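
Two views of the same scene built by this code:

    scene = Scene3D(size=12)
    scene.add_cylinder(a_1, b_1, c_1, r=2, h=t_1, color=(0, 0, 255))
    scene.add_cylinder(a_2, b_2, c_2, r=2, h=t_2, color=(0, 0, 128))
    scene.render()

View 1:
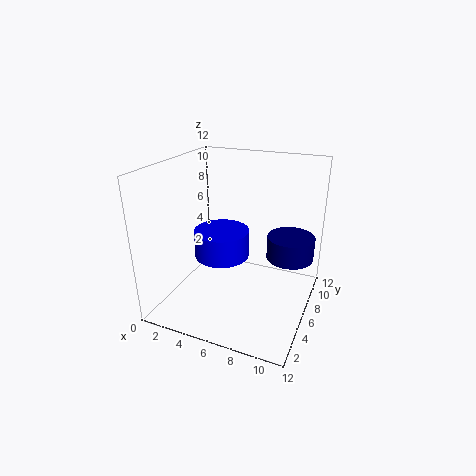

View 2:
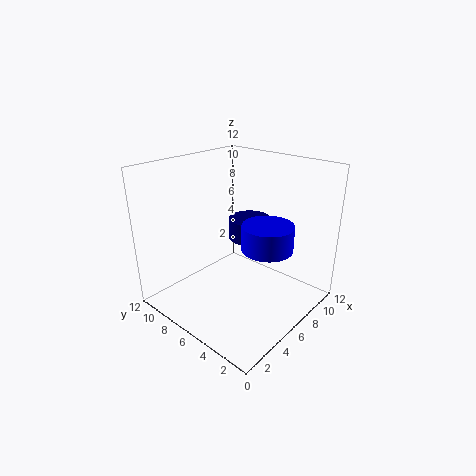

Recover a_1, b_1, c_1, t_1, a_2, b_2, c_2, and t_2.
a_1 = 6; b_1 = 3; c_1 = 6; t_1 = 2; a_2 = 10; b_2 = 8; c_2 = 4; t_2 = 2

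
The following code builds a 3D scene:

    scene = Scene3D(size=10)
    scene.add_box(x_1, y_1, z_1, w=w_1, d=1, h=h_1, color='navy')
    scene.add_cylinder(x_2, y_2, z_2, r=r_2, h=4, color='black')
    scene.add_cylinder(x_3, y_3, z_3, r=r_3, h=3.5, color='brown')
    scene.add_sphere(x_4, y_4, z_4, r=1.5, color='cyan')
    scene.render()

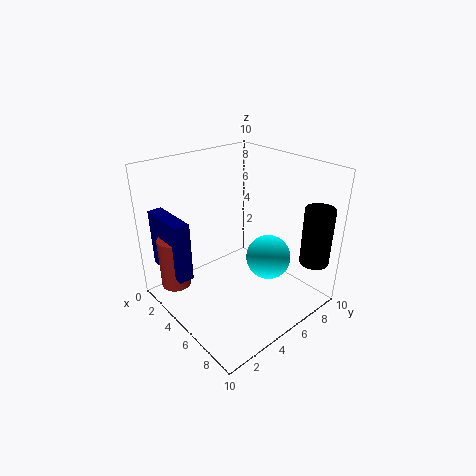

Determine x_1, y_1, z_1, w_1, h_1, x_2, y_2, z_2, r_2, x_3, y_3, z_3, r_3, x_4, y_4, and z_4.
x_1 = 1
y_1 = 0.5
z_1 = 3
w_1 = 3.5
h_1 = 4
x_2 = 9
y_2 = 8.5
z_2 = 3.5
r_2 = 1
x_3 = 3
y_3 = 1
z_3 = 2
r_3 = 1
x_4 = 7
y_4 = 6
z_4 = 4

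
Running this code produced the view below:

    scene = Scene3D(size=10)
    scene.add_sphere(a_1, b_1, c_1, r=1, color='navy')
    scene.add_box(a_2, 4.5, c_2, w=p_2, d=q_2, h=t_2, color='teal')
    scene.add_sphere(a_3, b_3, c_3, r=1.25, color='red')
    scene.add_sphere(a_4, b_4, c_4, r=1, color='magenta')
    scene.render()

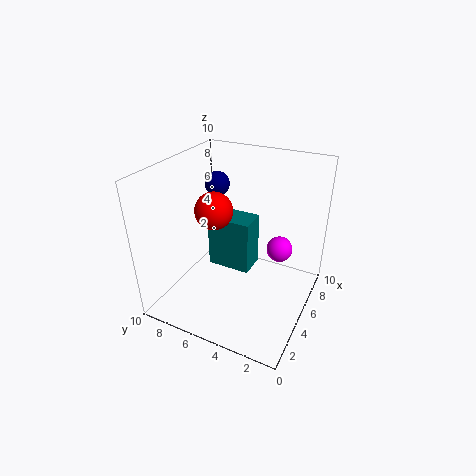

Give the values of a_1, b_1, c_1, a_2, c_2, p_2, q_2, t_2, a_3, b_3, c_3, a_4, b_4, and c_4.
a_1 = 8.75
b_1 = 8.75
c_1 = 7
a_2 = 5.5
c_2 = 1.75
p_2 = 2
q_2 = 3.25
t_2 = 4
a_3 = 4
b_3 = 6.25
c_3 = 7.25
a_4 = 8.25
b_4 = 3
c_4 = 2.75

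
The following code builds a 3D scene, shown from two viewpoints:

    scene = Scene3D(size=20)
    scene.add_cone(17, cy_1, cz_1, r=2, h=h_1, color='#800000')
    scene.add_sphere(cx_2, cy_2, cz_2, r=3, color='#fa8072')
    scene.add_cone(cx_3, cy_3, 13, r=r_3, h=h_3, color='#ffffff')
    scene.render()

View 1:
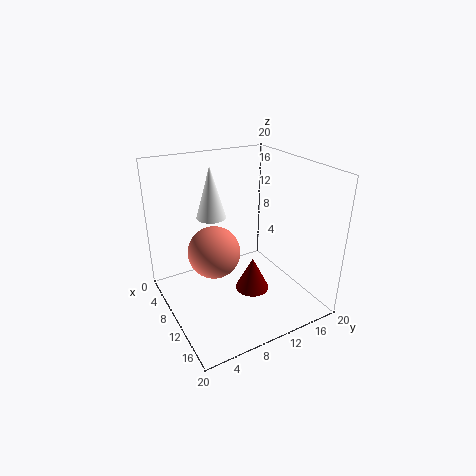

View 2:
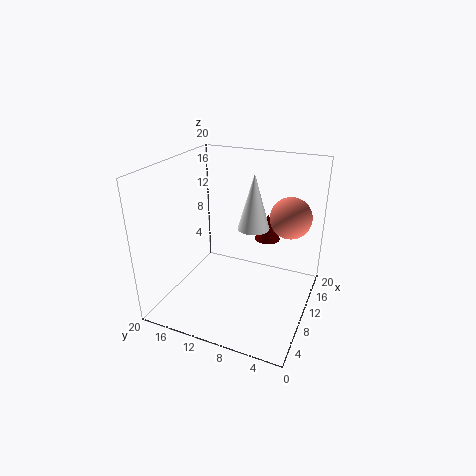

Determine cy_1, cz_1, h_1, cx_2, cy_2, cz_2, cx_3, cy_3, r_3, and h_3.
cy_1 = 8, cz_1 = 7, h_1 = 4, cx_2 = 15, cy_2 = 4, cz_2 = 12, cx_3 = 8, cy_3 = 7, r_3 = 2, h_3 = 7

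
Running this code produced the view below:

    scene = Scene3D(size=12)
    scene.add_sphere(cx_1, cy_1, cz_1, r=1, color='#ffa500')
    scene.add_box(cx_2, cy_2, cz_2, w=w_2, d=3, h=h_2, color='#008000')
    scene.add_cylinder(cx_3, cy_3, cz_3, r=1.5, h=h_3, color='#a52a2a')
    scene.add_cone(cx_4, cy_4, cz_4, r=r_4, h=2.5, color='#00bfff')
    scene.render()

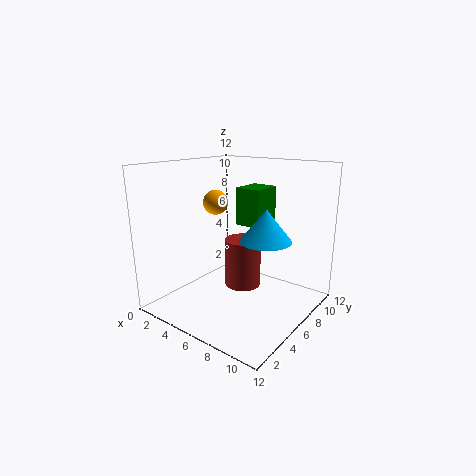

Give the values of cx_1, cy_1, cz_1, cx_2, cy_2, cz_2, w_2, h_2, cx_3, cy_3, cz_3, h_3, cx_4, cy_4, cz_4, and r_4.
cx_1 = 4.5, cy_1 = 5, cz_1 = 9, cx_2 = 3.5, cy_2 = 9, cz_2 = 6, w_2 = 2.5, h_2 = 3.5, cx_3 = 6.5, cy_3 = 6, cz_3 = 2, h_3 = 4, cx_4 = 9, cy_4 = 5.5, cz_4 = 6.5, r_4 = 2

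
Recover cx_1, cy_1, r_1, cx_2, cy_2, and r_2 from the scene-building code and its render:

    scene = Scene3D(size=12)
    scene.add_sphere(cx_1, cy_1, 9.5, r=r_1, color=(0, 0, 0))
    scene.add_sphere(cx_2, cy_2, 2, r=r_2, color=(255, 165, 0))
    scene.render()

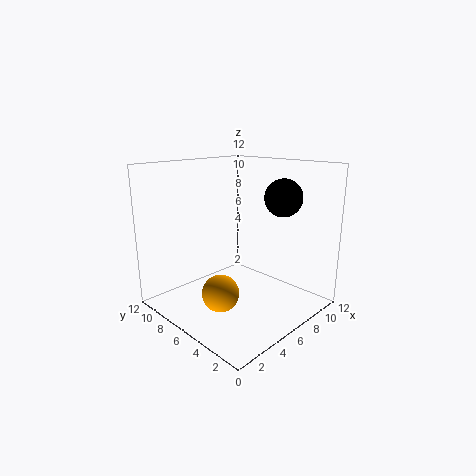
cx_1 = 8; cy_1 = 3; r_1 = 1.5; cx_2 = 3.5; cy_2 = 5.5; r_2 = 1.5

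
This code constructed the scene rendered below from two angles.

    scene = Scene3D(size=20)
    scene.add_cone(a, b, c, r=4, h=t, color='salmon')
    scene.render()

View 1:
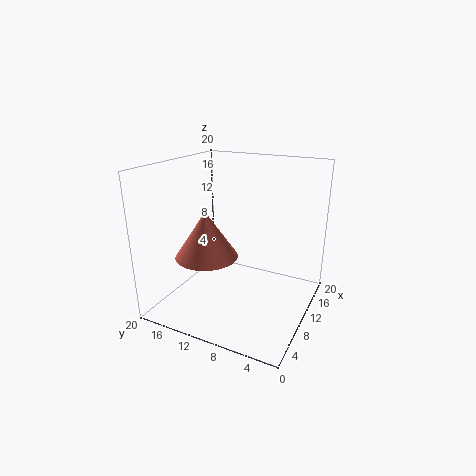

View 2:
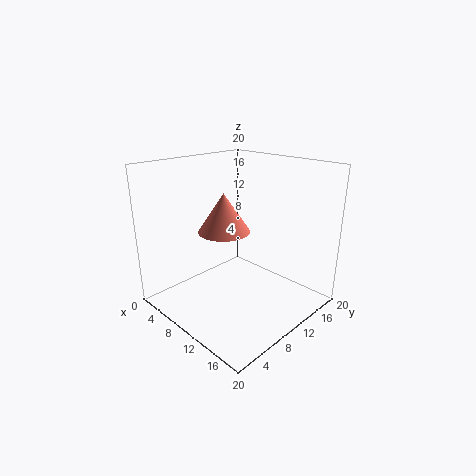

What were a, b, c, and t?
a = 5
b = 12
c = 9
t = 6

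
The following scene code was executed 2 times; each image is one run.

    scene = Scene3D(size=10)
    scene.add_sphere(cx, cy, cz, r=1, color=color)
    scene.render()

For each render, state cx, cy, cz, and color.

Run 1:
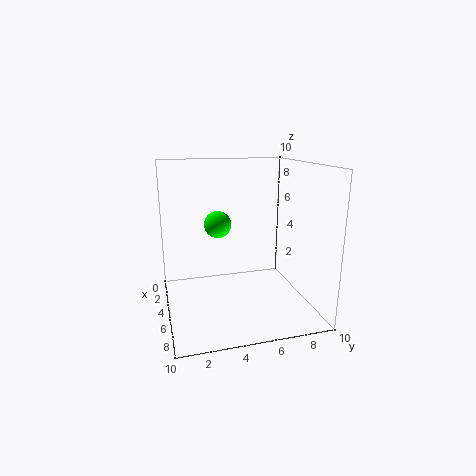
cx = 3
cy = 4
cz = 5.5
color = 'lime'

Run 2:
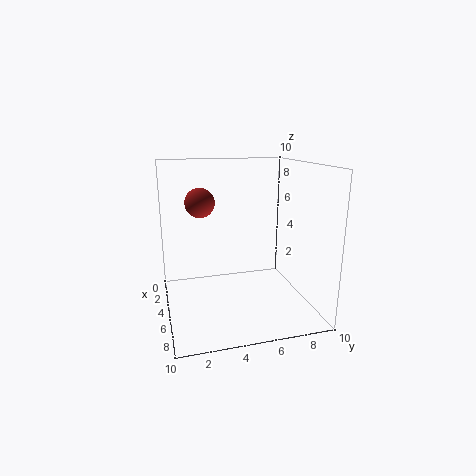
cx = 4.5
cy = 2.5
cz = 7.5
color = 'brown'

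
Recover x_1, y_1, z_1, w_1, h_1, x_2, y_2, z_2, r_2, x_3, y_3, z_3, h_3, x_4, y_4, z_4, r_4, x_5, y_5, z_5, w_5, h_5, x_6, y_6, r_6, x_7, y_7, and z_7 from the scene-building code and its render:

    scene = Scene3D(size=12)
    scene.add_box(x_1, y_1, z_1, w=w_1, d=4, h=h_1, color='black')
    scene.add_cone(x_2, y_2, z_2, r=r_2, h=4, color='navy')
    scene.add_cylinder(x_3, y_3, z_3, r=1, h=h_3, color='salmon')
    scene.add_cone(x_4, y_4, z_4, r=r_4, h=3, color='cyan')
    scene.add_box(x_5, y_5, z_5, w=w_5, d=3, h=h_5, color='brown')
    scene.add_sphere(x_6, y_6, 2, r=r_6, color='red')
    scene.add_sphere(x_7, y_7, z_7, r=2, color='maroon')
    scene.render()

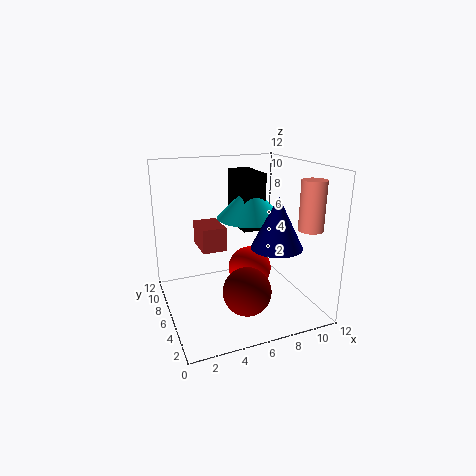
x_1 = 7, y_1 = 7, z_1 = 6, w_1 = 2, h_1 = 5, x_2 = 8, y_2 = 3, z_2 = 6, r_2 = 2, x_3 = 11, y_3 = 3, z_3 = 7, h_3 = 4, x_4 = 8, y_4 = 8, z_4 = 7, r_4 = 3, x_5 = 3, y_5 = 6, z_5 = 5, w_5 = 2, h_5 = 2, x_6 = 8, y_6 = 8, r_6 = 2, x_7 = 6, y_7 = 4, z_7 = 2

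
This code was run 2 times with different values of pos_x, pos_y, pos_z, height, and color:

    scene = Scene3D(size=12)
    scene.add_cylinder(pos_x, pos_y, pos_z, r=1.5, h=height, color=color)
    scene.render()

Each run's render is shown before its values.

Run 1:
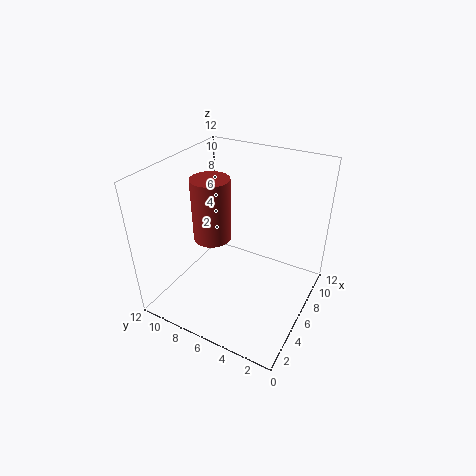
pos_x = 4.5; pos_y = 7.5; pos_z = 6.5; height = 5; color = 'brown'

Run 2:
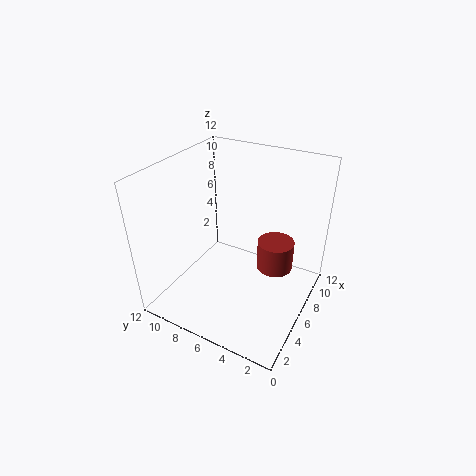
pos_x = 7; pos_y = 3; pos_z = 3.5; height = 2.5; color = 'brown'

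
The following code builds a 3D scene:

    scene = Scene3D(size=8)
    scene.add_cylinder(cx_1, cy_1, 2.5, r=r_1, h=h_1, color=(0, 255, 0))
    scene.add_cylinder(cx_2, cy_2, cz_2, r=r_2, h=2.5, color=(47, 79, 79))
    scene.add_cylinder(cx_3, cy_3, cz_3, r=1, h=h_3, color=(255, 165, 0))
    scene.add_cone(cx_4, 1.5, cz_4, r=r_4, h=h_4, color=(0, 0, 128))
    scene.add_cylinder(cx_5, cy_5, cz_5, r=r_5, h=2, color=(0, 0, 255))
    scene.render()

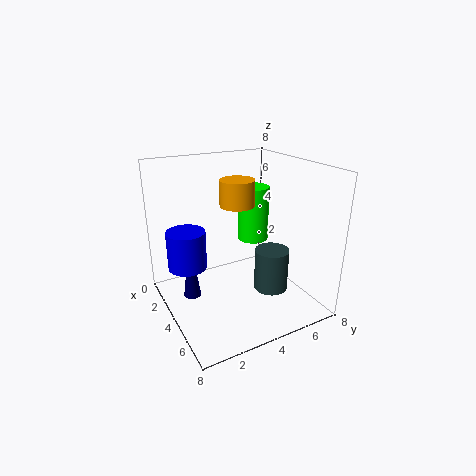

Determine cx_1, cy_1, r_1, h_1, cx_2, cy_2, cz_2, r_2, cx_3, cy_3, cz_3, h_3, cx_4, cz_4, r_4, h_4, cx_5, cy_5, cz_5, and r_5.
cx_1 = 1.5; cy_1 = 6.5; r_1 = 1; h_1 = 3.5; cx_2 = 4.5; cy_2 = 6; cz_2 = 0.5; r_2 = 1; cx_3 = 3; cy_3 = 4.5; cz_3 = 5.5; h_3 = 1.5; cx_4 = 3; cz_4 = 0.5; r_4 = 0.5; h_4 = 3.5; cx_5 = 4; cy_5 = 1; cz_5 = 3; r_5 = 1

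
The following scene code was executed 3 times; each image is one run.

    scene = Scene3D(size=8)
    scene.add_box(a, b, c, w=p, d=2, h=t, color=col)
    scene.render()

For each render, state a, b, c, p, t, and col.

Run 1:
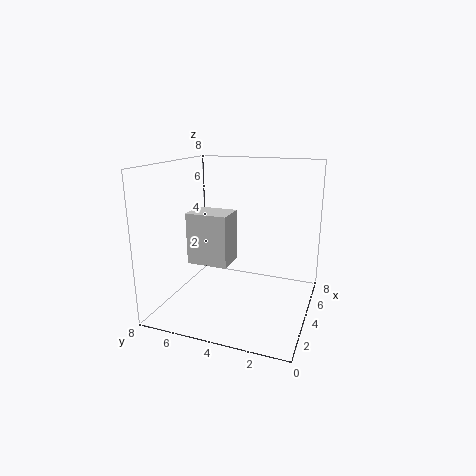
a = 1; b = 3.5; c = 3.5; p = 1.5; t = 2.5; col = 'lightgray'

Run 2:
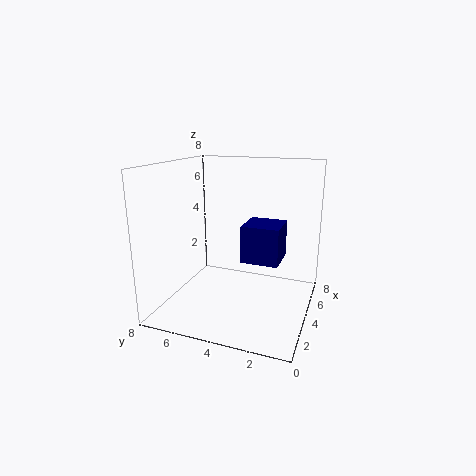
a = 3; b = 1.5; c = 3; p = 2; t = 2; col = 'navy'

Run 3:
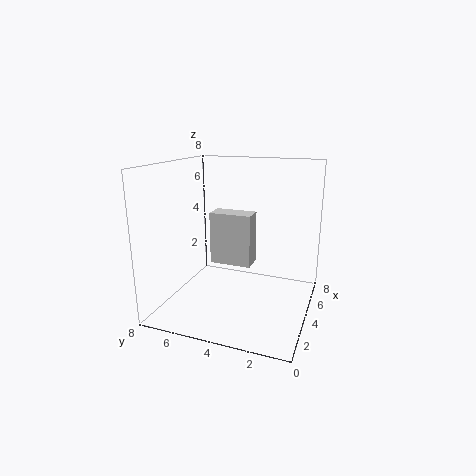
a = 1.5; b = 2.5; c = 3.5; p = 1; t = 2.5; col = 'lightgray'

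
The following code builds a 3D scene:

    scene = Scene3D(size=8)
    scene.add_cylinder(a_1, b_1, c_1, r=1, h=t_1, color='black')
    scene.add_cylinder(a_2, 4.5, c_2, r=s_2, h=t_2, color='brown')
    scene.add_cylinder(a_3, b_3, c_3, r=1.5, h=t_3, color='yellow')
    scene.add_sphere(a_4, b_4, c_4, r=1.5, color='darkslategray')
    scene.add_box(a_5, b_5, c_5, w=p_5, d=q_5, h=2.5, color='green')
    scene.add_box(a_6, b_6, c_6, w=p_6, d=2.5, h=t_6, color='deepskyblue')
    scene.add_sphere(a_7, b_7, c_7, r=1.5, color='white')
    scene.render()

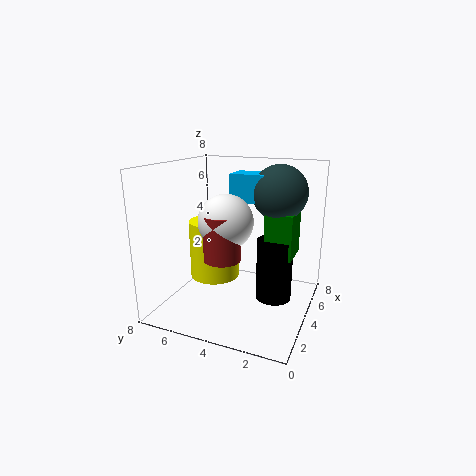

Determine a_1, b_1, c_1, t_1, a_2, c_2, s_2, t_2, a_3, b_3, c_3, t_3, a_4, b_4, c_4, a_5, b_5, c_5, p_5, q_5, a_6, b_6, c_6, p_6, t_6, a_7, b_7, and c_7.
a_1 = 4.5, b_1 = 2, c_1 = 0.5, t_1 = 3.5, a_2 = 3, c_2 = 3, s_2 = 1, t_2 = 2.5, a_3 = 5, b_3 = 6, c_3 = 1, t_3 = 3.5, a_4 = 5, b_4 = 2, c_4 = 6.5, a_5 = 4, b_5 = 1, c_5 = 3, p_5 = 2, q_5 = 1.5, a_6 = 4, b_6 = 2, c_6 = 6, p_6 = 1.5, t_6 = 1.5, a_7 = 3.5, b_7 = 4.5, c_7 = 5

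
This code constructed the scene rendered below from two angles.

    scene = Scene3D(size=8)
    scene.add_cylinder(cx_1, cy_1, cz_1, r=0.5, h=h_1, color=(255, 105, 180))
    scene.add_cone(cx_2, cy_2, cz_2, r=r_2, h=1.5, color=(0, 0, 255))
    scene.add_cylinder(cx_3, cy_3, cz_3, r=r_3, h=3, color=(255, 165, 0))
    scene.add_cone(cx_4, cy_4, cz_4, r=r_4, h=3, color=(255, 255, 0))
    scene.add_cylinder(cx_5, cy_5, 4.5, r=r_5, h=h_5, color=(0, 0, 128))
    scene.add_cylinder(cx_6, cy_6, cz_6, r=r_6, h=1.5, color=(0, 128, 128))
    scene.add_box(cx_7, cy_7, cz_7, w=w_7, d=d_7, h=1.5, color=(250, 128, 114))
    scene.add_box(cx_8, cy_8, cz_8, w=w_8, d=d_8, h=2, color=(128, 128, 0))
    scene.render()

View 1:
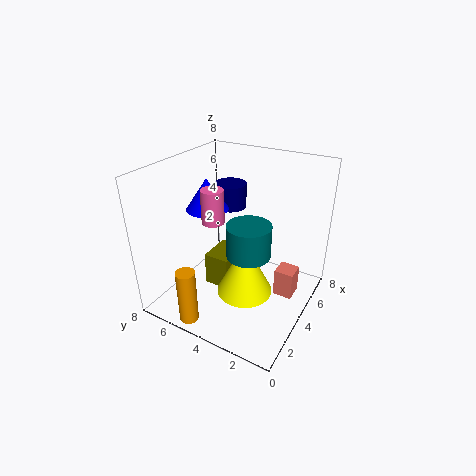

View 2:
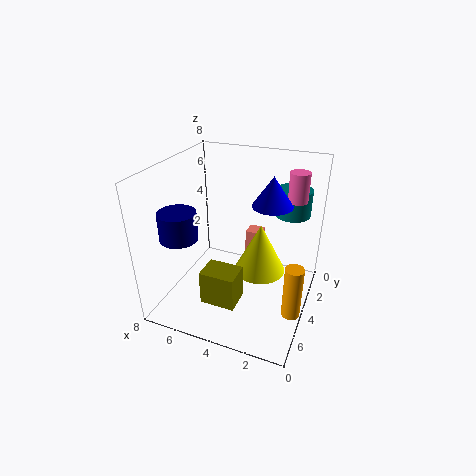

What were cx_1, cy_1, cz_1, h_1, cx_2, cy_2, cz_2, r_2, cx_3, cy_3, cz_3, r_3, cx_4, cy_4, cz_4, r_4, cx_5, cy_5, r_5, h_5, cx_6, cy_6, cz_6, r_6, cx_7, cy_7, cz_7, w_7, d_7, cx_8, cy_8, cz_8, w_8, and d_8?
cx_1 = 1; cy_1 = 3.5; cz_1 = 6.5; h_1 = 1.5; cx_2 = 2; cy_2 = 4.5; cz_2 = 6.5; r_2 = 1; cx_3 = 0.5; cy_3 = 5; cz_3 = 0.5; r_3 = 0.5; cx_4 = 3; cy_4 = 3; cz_4 = 1.5; r_4 = 1.5; cx_5 = 6.5; cy_5 = 6; r_5 = 1; h_5 = 1.5; cx_6 = 1.5; cy_6 = 2; cz_6 = 5; r_6 = 1; cx_7 = 3.5; cy_7 = 0.5; cz_7 = 1.5; w_7 = 1; d_7 = 1; cx_8 = 3.5; cy_8 = 4.5; cz_8 = 0.5; w_8 = 2; d_8 = 1.5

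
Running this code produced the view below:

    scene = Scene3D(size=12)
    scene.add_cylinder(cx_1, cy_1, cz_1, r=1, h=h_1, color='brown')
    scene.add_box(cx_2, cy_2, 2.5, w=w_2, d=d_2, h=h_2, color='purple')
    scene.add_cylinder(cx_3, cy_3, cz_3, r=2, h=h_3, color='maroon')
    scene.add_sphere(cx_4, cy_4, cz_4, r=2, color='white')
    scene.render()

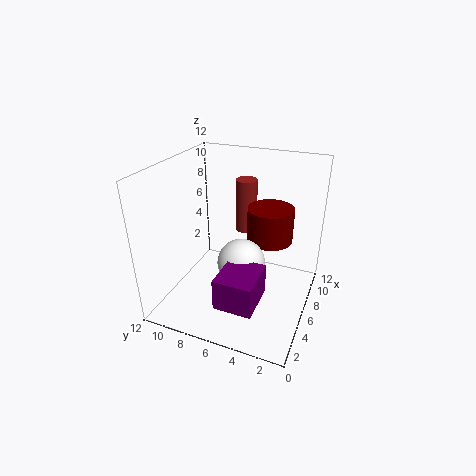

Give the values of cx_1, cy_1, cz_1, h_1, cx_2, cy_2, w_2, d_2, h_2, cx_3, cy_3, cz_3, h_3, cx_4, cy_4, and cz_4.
cx_1 = 10.5; cy_1 = 7; cz_1 = 4.5; h_1 = 5; cx_2 = 1; cy_2 = 3; w_2 = 3.5; d_2 = 3; h_2 = 2.5; cx_3 = 8.5; cy_3 = 4; cz_3 = 5; h_3 = 3; cx_4 = 5.5; cy_4 = 5.5; cz_4 = 4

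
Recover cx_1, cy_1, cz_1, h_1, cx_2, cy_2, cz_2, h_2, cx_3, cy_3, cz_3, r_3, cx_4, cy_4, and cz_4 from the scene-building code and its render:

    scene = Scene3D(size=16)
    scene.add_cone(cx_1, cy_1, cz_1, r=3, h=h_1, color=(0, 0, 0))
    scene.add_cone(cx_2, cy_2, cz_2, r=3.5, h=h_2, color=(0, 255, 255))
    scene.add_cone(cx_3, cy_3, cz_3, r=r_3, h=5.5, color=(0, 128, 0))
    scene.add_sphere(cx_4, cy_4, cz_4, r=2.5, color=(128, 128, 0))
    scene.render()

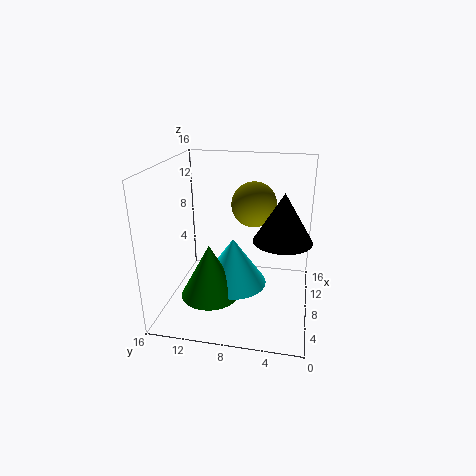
cx_1 = 6, cy_1 = 3, cz_1 = 9, h_1 = 5, cx_2 = 5.5, cy_2 = 8, cz_2 = 4, h_2 = 5, cx_3 = 3.5, cy_3 = 10, cz_3 = 3.5, r_3 = 3, cx_4 = 9.5, cy_4 = 6.5, cz_4 = 11.5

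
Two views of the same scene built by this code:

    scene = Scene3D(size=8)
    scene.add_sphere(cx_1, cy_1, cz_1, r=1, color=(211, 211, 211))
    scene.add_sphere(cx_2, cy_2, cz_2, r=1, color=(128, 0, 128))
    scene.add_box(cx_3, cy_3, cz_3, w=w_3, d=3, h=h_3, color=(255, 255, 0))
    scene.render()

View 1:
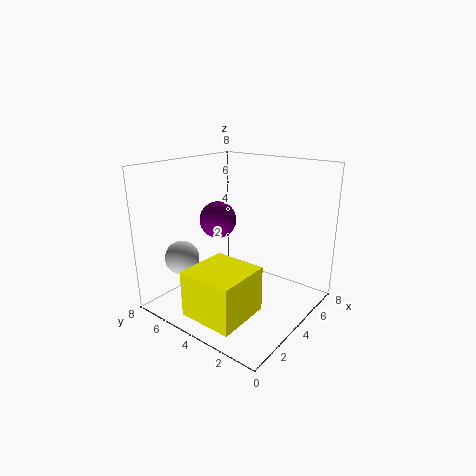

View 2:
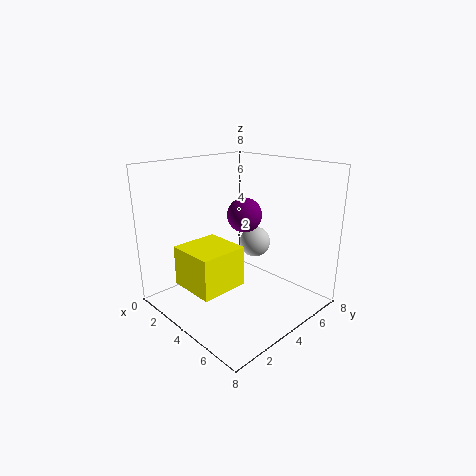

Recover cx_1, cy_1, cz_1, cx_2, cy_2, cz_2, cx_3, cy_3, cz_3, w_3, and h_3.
cx_1 = 2.5, cy_1 = 7, cz_1 = 2.5, cx_2 = 3.5, cy_2 = 5, cz_2 = 5, cx_3 = 0.5, cy_3 = 2, cz_3 = 0.5, w_3 = 3, h_3 = 2.5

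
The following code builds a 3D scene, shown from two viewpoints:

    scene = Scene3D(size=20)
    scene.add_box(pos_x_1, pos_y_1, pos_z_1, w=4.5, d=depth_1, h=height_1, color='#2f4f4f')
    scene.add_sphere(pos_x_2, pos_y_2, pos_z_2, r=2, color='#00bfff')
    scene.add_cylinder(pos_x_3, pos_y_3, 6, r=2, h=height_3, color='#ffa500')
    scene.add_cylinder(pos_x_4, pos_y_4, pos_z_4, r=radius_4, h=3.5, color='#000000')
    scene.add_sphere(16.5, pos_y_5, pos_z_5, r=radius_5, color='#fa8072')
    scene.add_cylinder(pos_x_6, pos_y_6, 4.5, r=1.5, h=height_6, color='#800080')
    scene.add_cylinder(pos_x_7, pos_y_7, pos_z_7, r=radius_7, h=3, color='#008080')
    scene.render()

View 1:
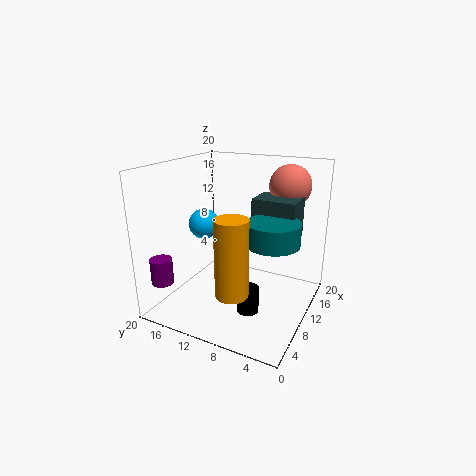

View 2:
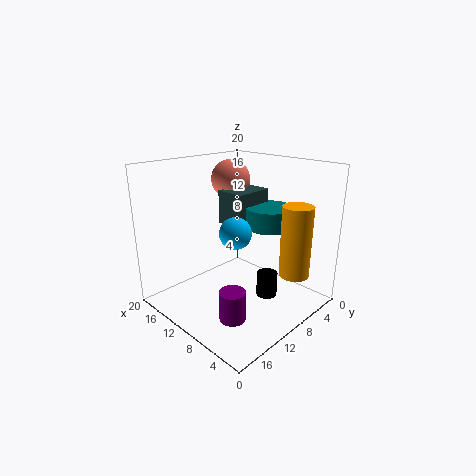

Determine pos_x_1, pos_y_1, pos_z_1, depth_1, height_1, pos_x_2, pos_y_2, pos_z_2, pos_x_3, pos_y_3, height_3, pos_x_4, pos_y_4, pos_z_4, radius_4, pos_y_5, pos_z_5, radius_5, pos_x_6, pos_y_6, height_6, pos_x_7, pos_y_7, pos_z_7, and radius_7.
pos_x_1 = 11
pos_y_1 = 2.5
pos_z_1 = 10.5
depth_1 = 6
height_1 = 5
pos_x_2 = 7
pos_y_2 = 13.5
pos_z_2 = 12.5
pos_x_3 = 2.5
pos_y_3 = 7
height_3 = 9.5
pos_x_4 = 7
pos_y_4 = 7
pos_z_4 = 1
radius_4 = 1.5
pos_y_5 = 5
pos_z_5 = 16.5
radius_5 = 3
pos_x_6 = 3
pos_y_6 = 18
height_6 = 3.5
pos_x_7 = 9
pos_y_7 = 4.5
pos_z_7 = 10.5
radius_7 = 3.5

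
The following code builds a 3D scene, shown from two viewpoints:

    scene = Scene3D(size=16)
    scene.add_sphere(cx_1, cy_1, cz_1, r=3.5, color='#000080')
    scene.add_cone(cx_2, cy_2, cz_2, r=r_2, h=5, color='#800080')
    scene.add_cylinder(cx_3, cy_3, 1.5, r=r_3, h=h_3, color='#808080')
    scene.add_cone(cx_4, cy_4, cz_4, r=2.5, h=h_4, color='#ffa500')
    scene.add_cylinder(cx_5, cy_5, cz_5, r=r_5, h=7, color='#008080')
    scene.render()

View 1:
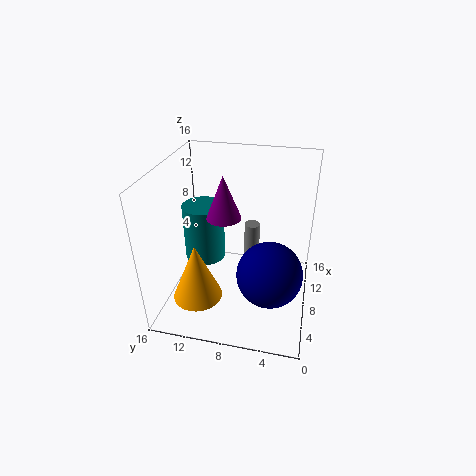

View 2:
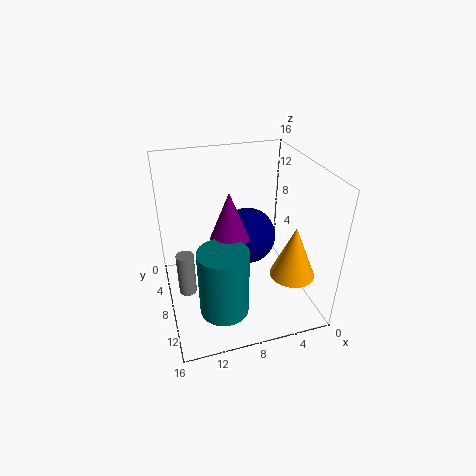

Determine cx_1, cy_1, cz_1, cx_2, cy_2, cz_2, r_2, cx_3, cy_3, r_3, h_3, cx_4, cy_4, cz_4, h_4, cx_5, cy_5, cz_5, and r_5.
cx_1 = 5.5
cy_1 = 4
cz_1 = 5.5
cx_2 = 9.5
cy_2 = 10
cz_2 = 9.5
r_2 = 2
cx_3 = 14
cy_3 = 7.5
r_3 = 1
h_3 = 5
cx_4 = 2.5
cy_4 = 11
cz_4 = 4
h_4 = 6
cx_5 = 11
cy_5 = 13
cz_5 = 3
r_5 = 2.5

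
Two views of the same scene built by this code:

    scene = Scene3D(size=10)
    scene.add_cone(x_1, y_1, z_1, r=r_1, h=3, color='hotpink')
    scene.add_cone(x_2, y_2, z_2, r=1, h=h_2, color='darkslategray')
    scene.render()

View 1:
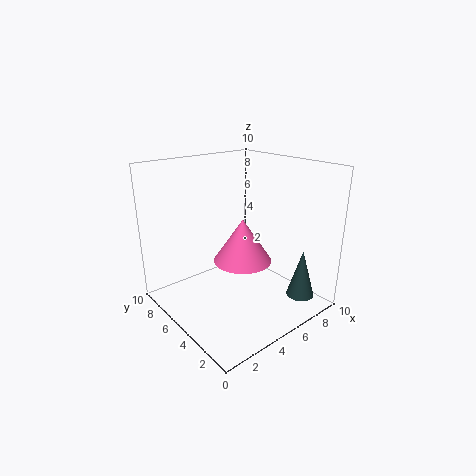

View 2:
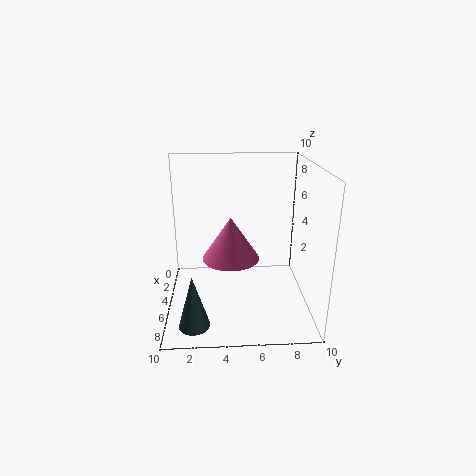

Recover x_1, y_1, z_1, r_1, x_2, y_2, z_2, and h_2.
x_1 = 5, y_1 = 4.5, z_1 = 3.5, r_1 = 2, x_2 = 8.5, y_2 = 2, z_2 = 0.5, h_2 = 3.5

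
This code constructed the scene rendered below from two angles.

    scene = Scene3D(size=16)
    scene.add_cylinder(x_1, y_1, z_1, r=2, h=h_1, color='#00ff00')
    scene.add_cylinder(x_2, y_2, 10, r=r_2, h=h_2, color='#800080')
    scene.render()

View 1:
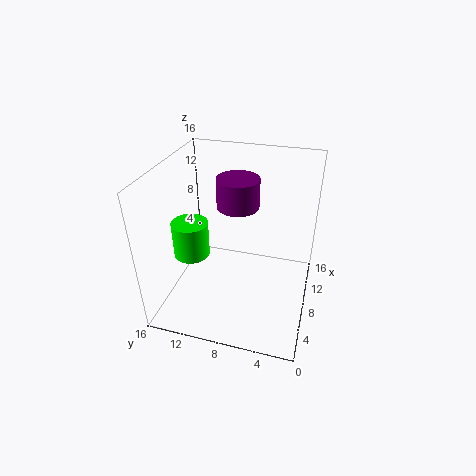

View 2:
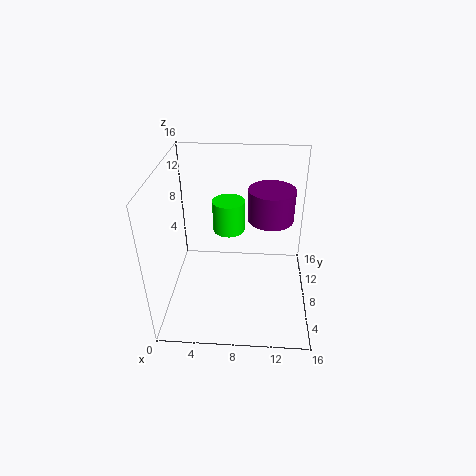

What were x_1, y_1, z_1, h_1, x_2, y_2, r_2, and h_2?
x_1 = 6.5; y_1 = 13; z_1 = 6; h_1 = 4; x_2 = 11.5; y_2 = 9; r_2 = 2.5; h_2 = 3.5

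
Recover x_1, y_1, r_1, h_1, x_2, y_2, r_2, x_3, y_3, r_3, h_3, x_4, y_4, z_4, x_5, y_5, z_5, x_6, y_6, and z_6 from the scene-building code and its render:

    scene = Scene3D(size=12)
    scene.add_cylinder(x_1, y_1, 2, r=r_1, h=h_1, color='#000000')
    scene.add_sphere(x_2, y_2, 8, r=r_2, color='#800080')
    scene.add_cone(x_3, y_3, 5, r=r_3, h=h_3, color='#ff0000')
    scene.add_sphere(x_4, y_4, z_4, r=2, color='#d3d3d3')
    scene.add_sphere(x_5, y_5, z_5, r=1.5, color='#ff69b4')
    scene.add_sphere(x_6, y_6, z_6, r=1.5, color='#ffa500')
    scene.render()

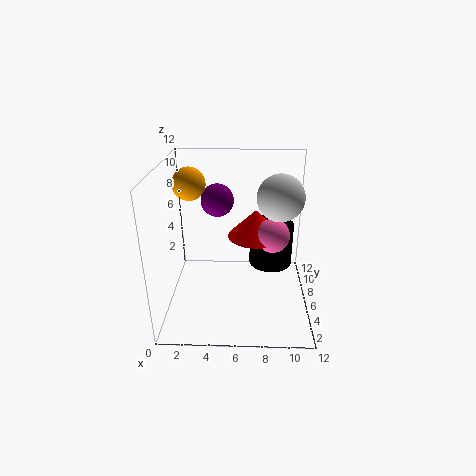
x_1 = 9, y_1 = 9, r_1 = 2, h_1 = 4, x_2 = 4, y_2 = 9.5, r_2 = 1.5, x_3 = 7.5, y_3 = 8.5, r_3 = 2.5, h_3 = 2.5, x_4 = 9.5, y_4 = 7.5, z_4 = 9, x_5 = 9, y_5 = 7.5, z_5 = 5.5, x_6 = 1.5, y_6 = 9.5, z_6 = 9.5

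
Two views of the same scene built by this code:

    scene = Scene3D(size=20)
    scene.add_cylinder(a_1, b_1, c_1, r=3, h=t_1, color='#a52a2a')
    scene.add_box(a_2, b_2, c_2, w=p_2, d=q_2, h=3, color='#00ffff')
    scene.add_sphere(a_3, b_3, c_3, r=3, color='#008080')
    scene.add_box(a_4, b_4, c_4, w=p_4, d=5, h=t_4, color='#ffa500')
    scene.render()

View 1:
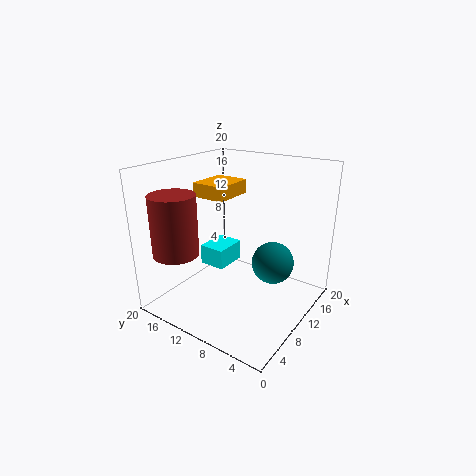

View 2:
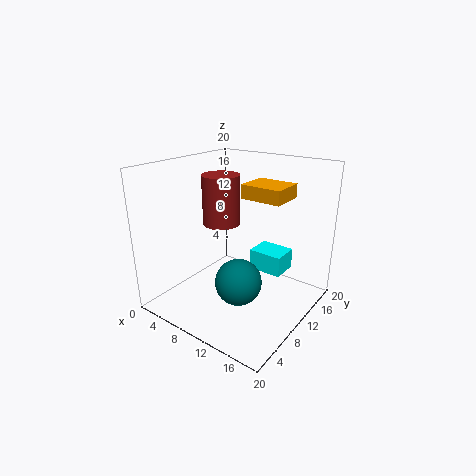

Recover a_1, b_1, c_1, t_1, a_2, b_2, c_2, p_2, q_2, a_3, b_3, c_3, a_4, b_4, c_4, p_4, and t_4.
a_1 = 3; b_1 = 15; c_1 = 9; t_1 = 8; a_2 = 10; b_2 = 13; c_2 = 4; p_2 = 5; q_2 = 4; a_3 = 13; b_3 = 6; c_3 = 6; a_4 = 9; b_4 = 12; c_4 = 15; p_4 = 6; t_4 = 2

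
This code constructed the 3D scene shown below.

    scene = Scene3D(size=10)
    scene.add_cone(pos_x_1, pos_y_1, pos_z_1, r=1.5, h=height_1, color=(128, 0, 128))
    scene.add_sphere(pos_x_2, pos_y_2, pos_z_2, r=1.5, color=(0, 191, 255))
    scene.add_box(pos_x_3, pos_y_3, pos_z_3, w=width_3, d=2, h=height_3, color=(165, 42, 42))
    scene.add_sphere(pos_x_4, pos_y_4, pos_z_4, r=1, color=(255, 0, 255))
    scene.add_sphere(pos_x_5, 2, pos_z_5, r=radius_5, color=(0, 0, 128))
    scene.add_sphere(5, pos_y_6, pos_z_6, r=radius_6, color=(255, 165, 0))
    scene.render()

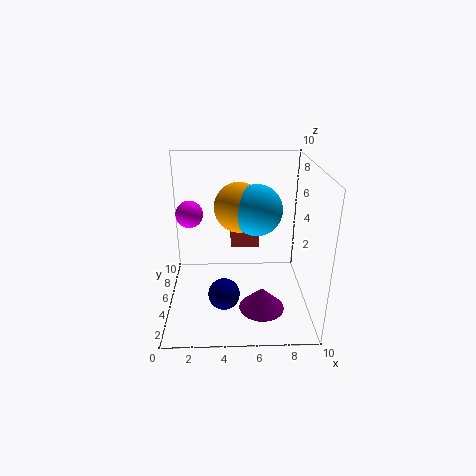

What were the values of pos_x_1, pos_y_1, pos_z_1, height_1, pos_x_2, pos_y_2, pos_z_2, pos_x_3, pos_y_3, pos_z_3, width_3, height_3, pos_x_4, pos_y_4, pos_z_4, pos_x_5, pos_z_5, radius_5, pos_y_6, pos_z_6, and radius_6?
pos_x_1 = 6.5, pos_y_1 = 2.5, pos_z_1 = 1, height_1 = 1.5, pos_x_2 = 6, pos_y_2 = 2.5, pos_z_2 = 8, pos_x_3 = 4.5, pos_y_3 = 5.5, pos_z_3 = 4, width_3 = 2, height_3 = 1.5, pos_x_4 = 1.5, pos_y_4 = 7, pos_z_4 = 6, pos_x_5 = 4, pos_z_5 = 2.5, radius_5 = 1, pos_y_6 = 3, pos_z_6 = 8, radius_6 = 1.5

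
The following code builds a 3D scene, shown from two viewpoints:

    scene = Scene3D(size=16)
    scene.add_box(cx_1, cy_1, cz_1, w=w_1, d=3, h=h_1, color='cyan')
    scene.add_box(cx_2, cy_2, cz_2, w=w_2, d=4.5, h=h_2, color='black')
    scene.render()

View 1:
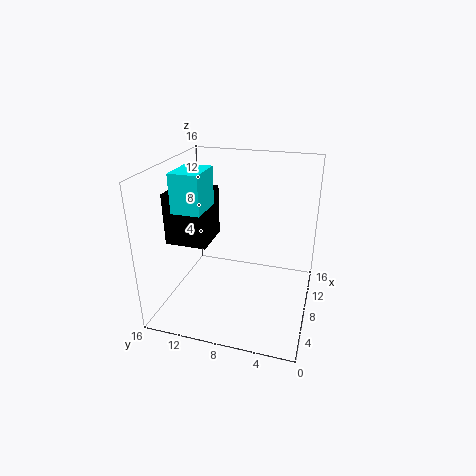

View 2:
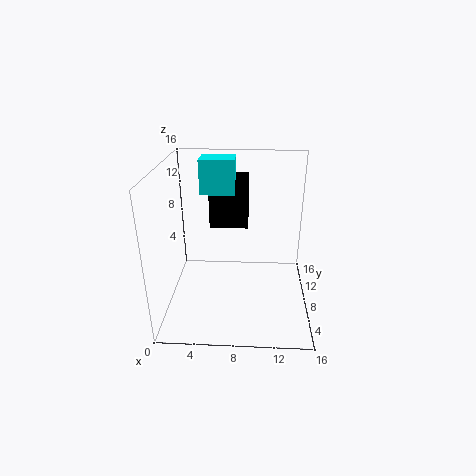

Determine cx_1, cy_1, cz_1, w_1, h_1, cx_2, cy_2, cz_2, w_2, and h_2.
cx_1 = 3.5; cy_1 = 10.5; cz_1 = 12; w_1 = 4; h_1 = 4; cx_2 = 4.5; cy_2 = 10.5; cz_2 = 8; w_2 = 4.5; h_2 = 5.5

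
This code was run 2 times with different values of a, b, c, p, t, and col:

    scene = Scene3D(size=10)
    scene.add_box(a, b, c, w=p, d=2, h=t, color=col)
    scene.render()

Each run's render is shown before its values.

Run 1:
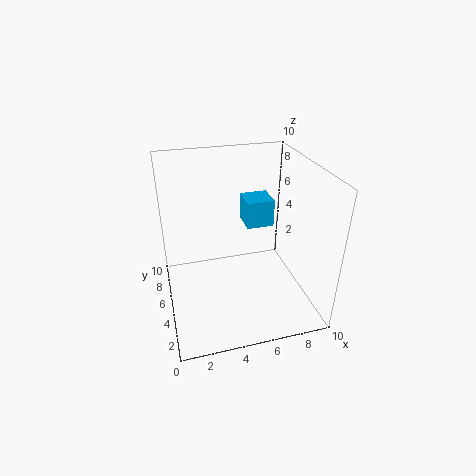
a = 6, b = 6, c = 5, p = 2, t = 2, col = 'deepskyblue'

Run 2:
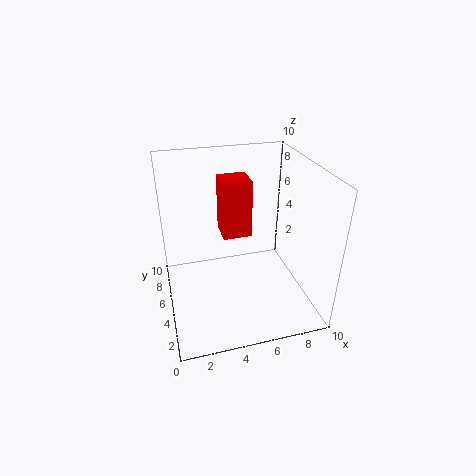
a = 4, b = 5, c = 5, p = 2, t = 4, col = 'red'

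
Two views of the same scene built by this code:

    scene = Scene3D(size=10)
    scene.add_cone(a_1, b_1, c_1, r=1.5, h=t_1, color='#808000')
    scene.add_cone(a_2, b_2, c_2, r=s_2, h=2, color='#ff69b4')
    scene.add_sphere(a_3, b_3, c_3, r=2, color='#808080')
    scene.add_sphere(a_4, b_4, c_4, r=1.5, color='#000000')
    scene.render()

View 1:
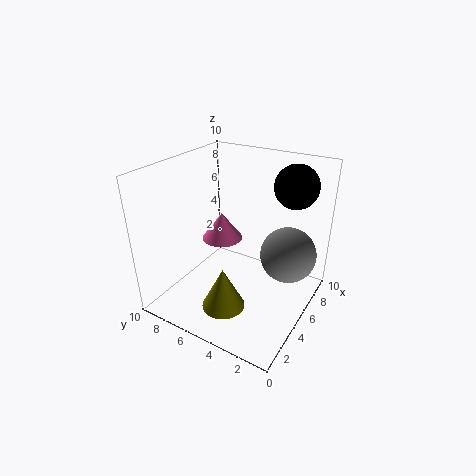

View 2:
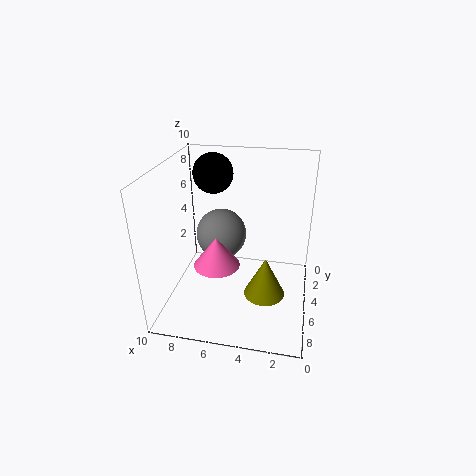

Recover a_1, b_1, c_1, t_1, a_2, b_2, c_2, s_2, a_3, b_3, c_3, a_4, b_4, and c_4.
a_1 = 3; b_1 = 5; c_1 = 0.5; t_1 = 3; a_2 = 6; b_2 = 7; c_2 = 4; s_2 = 1.5; a_3 = 7; b_3 = 2; c_3 = 3.5; a_4 = 7.5; b_4 = 2; c_4 = 8.5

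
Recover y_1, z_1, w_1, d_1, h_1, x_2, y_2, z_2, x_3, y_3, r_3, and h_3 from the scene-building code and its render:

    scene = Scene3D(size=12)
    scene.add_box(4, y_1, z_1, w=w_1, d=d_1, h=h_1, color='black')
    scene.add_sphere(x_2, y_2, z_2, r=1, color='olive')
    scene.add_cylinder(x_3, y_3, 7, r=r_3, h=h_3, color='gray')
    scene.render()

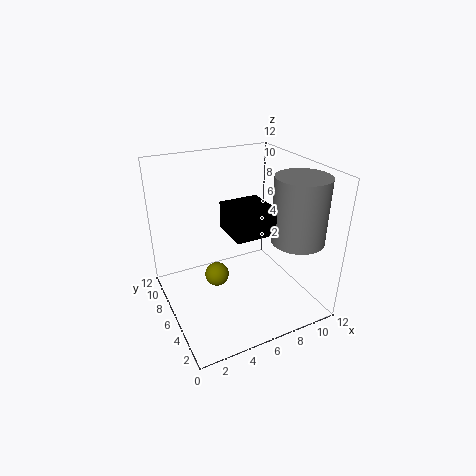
y_1 = 2; z_1 = 8; w_1 = 3; d_1 = 3; h_1 = 2; x_2 = 4; y_2 = 6; z_2 = 3; x_3 = 9; y_3 = 2; r_3 = 2; h_3 = 5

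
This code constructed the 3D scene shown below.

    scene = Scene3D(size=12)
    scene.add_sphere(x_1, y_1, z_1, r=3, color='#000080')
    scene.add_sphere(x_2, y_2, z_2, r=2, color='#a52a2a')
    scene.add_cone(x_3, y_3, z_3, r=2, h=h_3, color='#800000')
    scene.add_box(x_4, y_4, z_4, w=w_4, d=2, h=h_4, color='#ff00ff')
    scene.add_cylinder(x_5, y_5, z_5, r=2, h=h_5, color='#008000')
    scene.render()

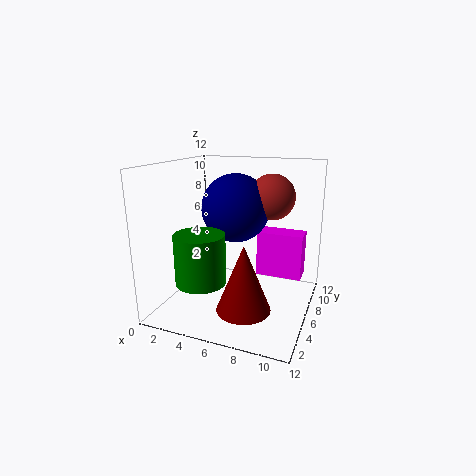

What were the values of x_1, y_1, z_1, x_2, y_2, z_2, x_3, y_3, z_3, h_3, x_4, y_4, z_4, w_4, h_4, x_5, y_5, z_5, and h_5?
x_1 = 5
y_1 = 8
z_1 = 8
x_2 = 8
y_2 = 9
z_2 = 9
x_3 = 8
y_3 = 2
z_3 = 2
h_3 = 5
x_4 = 7
y_4 = 8
z_4 = 2
w_4 = 4
h_4 = 4
x_5 = 4
y_5 = 3
z_5 = 3
h_5 = 4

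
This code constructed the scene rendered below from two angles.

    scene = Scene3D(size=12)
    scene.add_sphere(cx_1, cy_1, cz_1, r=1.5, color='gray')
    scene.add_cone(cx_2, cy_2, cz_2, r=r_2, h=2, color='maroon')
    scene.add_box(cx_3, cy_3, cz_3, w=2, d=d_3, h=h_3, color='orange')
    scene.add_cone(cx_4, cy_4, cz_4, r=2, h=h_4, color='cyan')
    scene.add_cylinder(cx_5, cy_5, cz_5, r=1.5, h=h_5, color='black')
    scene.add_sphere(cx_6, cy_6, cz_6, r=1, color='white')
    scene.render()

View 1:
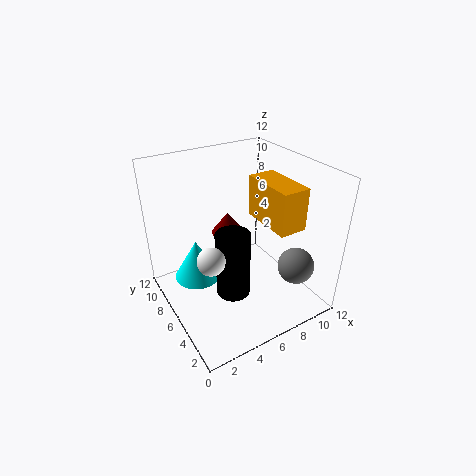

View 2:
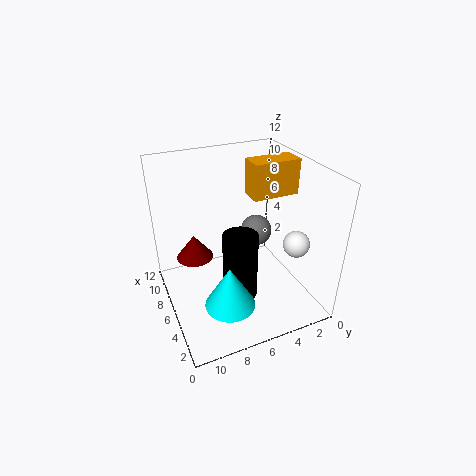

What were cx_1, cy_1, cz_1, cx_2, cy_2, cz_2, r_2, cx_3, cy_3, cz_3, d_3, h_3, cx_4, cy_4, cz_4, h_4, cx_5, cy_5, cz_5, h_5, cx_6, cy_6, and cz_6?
cx_1 = 9.5; cy_1 = 2.5; cz_1 = 4; cx_2 = 7; cy_2 = 9.5; cz_2 = 4.5; r_2 = 1.5; cx_3 = 6; cy_3 = 0.5; cz_3 = 9; d_3 = 4; h_3 = 3; cx_4 = 3; cy_4 = 8; cz_4 = 2; h_4 = 3.5; cx_5 = 5.5; cy_5 = 6; cz_5 = 0.5; h_5 = 6; cx_6 = 2; cy_6 = 3; cz_6 = 7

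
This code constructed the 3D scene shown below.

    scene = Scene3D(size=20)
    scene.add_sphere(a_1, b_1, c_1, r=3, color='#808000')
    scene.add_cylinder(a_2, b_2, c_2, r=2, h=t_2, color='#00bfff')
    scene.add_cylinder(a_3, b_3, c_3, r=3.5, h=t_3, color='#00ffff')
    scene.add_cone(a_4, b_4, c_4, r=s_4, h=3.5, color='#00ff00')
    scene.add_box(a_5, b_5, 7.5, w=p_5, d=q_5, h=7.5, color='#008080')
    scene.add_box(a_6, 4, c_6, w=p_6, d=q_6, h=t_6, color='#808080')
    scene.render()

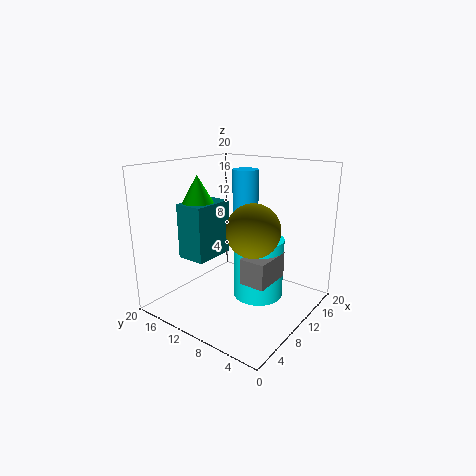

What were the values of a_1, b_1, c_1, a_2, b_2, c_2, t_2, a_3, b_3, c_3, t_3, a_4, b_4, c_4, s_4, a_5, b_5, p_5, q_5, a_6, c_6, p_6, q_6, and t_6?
a_1 = 4; b_1 = 3.5; c_1 = 14; a_2 = 16; b_2 = 13; c_2 = 11; t_2 = 7.5; a_3 = 11.5; b_3 = 7.5; c_3 = 1.5; t_3 = 8.5; a_4 = 5.5; b_4 = 13; c_4 = 15.5; s_4 = 2; a_5 = 4.5; b_5 = 12; p_5 = 6; q_5 = 4; a_6 = 7; c_6 = 5; p_6 = 5.5; q_6 = 3.5; t_6 = 3.5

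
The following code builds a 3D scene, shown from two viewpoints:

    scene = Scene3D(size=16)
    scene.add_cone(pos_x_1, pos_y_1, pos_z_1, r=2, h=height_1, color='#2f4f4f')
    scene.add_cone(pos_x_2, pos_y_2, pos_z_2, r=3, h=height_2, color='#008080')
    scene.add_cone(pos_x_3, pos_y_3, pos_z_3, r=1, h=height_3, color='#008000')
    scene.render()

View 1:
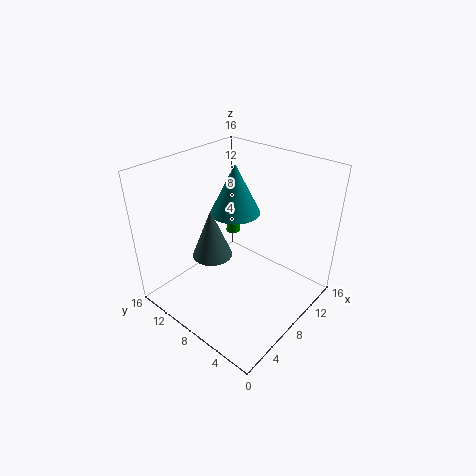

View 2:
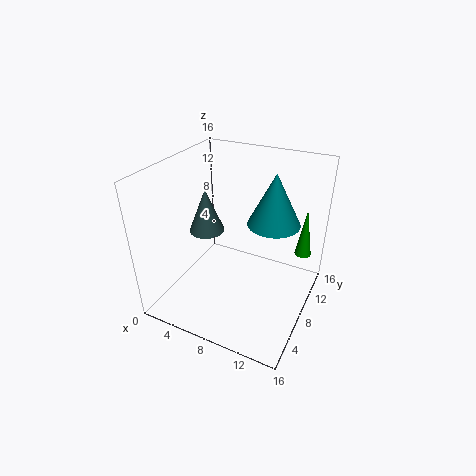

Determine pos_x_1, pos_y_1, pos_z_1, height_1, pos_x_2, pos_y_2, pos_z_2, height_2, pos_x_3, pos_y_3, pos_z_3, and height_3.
pos_x_1 = 4, pos_y_1 = 8, pos_z_1 = 8, height_1 = 5, pos_x_2 = 11, pos_y_2 = 11, pos_z_2 = 9, height_2 = 6, pos_x_3 = 14, pos_y_3 = 14, pos_z_3 = 4, height_3 = 6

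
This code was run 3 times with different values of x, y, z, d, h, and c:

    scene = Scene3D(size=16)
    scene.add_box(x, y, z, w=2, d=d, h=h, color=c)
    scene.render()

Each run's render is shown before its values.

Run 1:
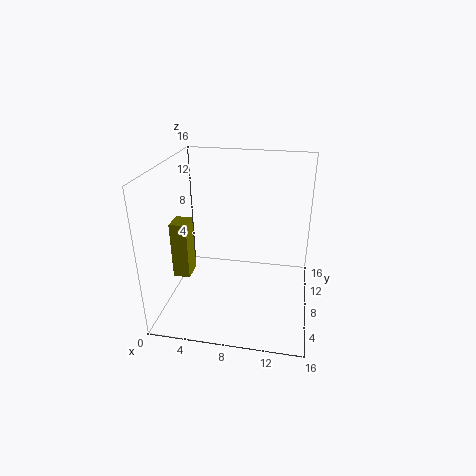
x = 0.25
y = 7.25
z = 2.5
d = 2.5
h = 6.75
c = 'olive'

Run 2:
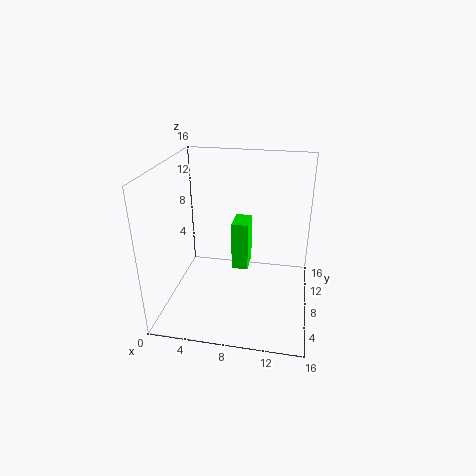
x = 6.75
y = 10.25
z = 2.5
d = 3.25
h = 6
c = 'lime'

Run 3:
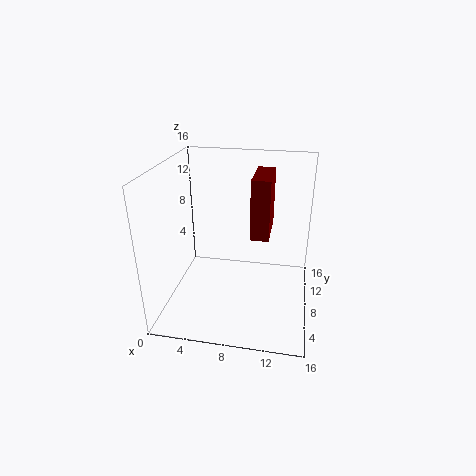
x = 9.5
y = 6.75
z = 8.5
d = 5.5
h = 6.5
c = 'maroon'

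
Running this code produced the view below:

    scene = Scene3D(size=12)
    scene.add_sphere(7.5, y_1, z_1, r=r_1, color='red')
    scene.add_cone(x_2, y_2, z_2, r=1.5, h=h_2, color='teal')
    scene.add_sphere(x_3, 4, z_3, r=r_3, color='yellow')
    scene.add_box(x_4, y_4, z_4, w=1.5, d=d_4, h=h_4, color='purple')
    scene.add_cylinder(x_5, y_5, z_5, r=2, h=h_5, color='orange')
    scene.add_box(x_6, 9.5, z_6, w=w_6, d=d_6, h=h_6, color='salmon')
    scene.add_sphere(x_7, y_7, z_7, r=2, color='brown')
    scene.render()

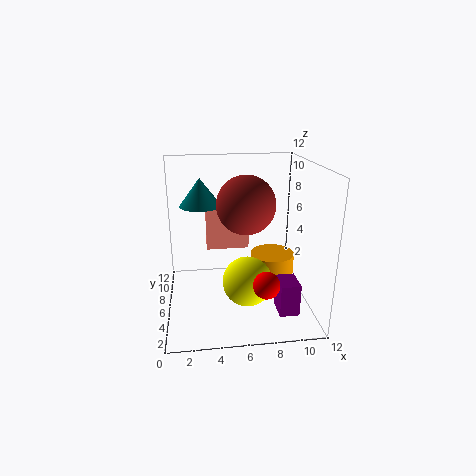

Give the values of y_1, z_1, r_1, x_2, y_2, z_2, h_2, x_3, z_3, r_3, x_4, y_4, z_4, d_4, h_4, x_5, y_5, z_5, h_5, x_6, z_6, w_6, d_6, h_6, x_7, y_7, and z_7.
y_1 = 1.5, z_1 = 4, r_1 = 1, x_2 = 3, y_2 = 4, z_2 = 9.5, h_2 = 2, x_3 = 6.5, z_3 = 3, r_3 = 2, x_4 = 8.5, y_4 = 1, z_4 = 1.5, d_4 = 2, h_4 = 2.5, x_5 = 9.5, y_5 = 8, z_5 = 1, h_5 = 2.5, x_6 = 3.5, z_6 = 3.5, w_6 = 4, d_6 = 1.5, h_6 = 4.5, x_7 = 6, y_7 = 2, z_7 = 10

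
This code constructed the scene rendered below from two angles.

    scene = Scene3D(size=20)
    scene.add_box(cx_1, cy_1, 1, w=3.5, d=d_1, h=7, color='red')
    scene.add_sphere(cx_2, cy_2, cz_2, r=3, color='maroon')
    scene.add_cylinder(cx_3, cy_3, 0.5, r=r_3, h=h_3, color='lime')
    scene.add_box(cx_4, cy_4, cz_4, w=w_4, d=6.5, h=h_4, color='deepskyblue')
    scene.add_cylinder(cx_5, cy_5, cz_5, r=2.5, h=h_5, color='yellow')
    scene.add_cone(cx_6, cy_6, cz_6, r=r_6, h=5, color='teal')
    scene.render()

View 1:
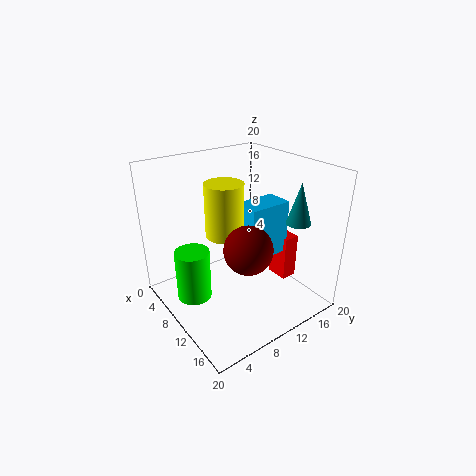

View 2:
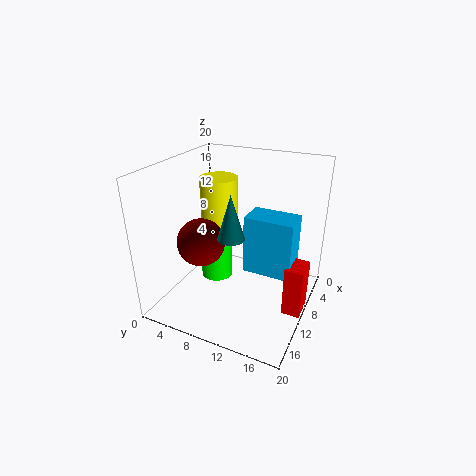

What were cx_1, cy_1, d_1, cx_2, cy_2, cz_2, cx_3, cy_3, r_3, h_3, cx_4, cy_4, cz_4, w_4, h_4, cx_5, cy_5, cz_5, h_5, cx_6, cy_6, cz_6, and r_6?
cx_1 = 8.5; cy_1 = 17.5; d_1 = 2.5; cx_2 = 15.5; cy_2 = 7.5; cz_2 = 11.5; cx_3 = 6.5; cy_3 = 4.5; r_3 = 2.5; h_3 = 7.5; cx_4 = 7.5; cy_4 = 11.5; cz_4 = 6; w_4 = 4; h_4 = 8; cx_5 = 10.5; cy_5 = 7.5; cz_5 = 11.5; h_5 = 7; cx_6 = 18; cy_6 = 13; cz_6 = 14.5; r_6 = 1.5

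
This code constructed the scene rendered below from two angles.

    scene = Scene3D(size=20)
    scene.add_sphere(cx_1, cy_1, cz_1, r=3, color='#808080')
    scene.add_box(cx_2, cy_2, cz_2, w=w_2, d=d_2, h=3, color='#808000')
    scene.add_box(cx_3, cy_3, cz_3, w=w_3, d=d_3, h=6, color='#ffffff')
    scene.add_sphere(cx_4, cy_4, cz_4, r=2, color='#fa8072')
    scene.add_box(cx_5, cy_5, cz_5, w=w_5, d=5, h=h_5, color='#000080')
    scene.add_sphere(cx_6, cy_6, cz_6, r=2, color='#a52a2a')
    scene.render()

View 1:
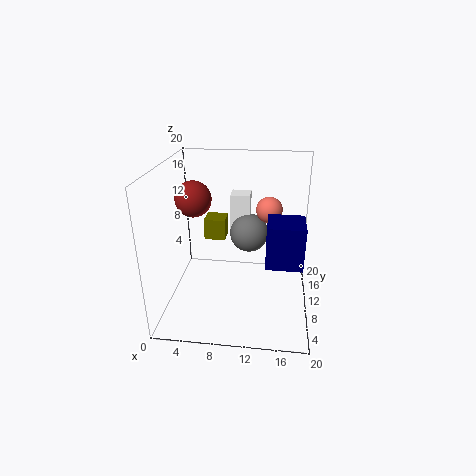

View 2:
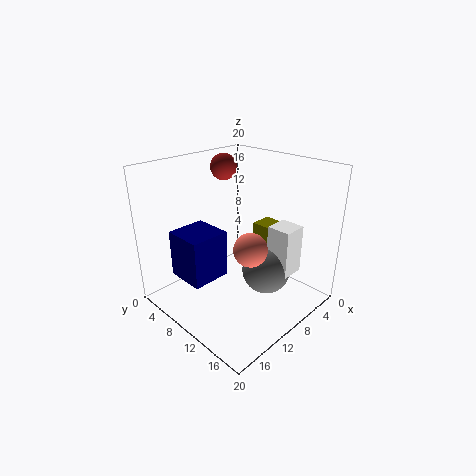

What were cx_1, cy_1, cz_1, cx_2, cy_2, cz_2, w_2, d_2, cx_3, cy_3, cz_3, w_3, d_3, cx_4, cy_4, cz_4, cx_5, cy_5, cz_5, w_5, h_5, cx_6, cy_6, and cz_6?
cx_1 = 11; cy_1 = 16; cz_1 = 8; cx_2 = 5; cy_2 = 11; cz_2 = 9; w_2 = 3; d_2 = 3; cx_3 = 8; cy_3 = 16; cz_3 = 8; w_3 = 3; d_3 = 3; cx_4 = 14; cy_4 = 16; cz_4 = 12; cx_5 = 14; cy_5 = 7; cz_5 = 7; w_5 = 5; h_5 = 6; cx_6 = 6; cy_6 = 3; cz_6 = 18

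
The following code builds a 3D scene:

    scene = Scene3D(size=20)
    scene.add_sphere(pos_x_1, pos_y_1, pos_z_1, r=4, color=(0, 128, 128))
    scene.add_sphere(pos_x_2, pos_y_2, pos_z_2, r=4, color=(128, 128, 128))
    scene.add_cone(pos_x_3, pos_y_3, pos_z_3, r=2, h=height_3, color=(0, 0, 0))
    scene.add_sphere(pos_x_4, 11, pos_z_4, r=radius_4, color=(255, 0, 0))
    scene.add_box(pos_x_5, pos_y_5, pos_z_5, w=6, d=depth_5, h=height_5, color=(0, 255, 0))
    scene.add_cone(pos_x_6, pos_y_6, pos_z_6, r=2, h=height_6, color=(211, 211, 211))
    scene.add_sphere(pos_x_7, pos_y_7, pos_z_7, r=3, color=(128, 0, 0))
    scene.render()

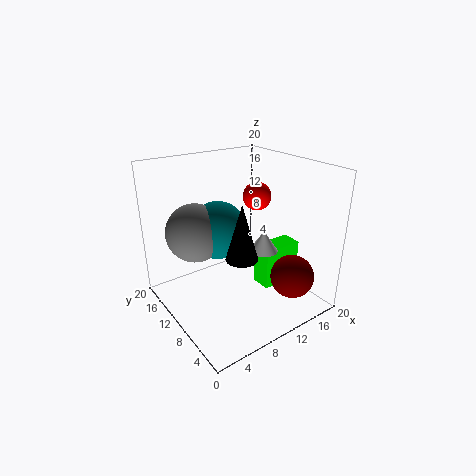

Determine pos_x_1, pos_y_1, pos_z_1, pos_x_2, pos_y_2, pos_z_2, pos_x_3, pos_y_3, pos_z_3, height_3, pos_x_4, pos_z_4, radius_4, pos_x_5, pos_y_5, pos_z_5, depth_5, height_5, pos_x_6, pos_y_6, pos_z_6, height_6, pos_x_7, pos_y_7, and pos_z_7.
pos_x_1 = 8
pos_y_1 = 12
pos_z_1 = 11
pos_x_2 = 5
pos_y_2 = 13
pos_z_2 = 11
pos_x_3 = 7
pos_y_3 = 5
pos_z_3 = 10
height_3 = 7
pos_x_4 = 14
pos_z_4 = 15
radius_4 = 2
pos_x_5 = 13
pos_y_5 = 7
pos_z_5 = 2
depth_5 = 3
height_5 = 6
pos_x_6 = 13
pos_y_6 = 8
pos_z_6 = 8
height_6 = 3
pos_x_7 = 15
pos_y_7 = 4
pos_z_7 = 5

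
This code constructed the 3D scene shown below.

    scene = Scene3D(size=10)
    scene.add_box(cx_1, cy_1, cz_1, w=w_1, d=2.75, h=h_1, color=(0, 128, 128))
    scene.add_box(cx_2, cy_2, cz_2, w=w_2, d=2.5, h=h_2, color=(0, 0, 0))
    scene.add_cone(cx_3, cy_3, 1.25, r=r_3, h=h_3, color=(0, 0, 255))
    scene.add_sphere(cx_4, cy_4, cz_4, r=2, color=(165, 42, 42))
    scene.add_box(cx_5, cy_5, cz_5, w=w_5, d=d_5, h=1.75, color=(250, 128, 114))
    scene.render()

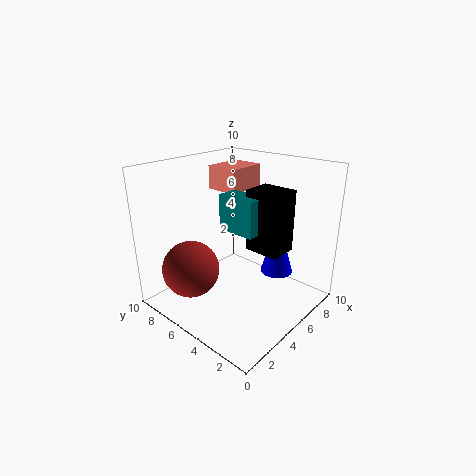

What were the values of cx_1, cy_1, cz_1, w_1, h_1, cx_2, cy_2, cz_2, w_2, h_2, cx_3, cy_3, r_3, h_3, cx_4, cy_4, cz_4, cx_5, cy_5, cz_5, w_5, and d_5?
cx_1 = 4.5; cy_1 = 3.5; cz_1 = 5.5; w_1 = 1.5; h_1 = 2.5; cx_2 = 5.25; cy_2 = 2; cz_2 = 4.25; w_2 = 2; h_2 = 4.25; cx_3 = 8.5; cy_3 = 4; r_3 = 1.25; h_3 = 4.25; cx_4 = 2.5; cy_4 = 7.25; cz_4 = 2.75; cx_5 = 6.25; cy_5 = 6.5; cz_5 = 7.5; w_5 = 3; d_5 = 2.5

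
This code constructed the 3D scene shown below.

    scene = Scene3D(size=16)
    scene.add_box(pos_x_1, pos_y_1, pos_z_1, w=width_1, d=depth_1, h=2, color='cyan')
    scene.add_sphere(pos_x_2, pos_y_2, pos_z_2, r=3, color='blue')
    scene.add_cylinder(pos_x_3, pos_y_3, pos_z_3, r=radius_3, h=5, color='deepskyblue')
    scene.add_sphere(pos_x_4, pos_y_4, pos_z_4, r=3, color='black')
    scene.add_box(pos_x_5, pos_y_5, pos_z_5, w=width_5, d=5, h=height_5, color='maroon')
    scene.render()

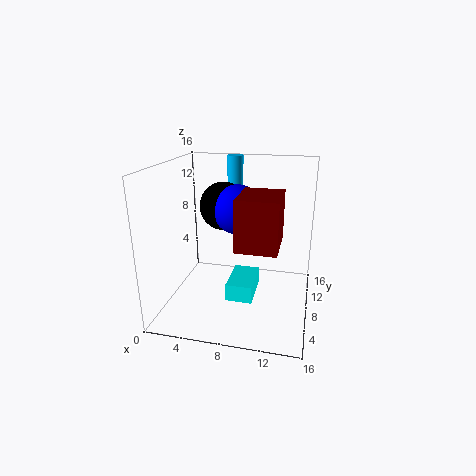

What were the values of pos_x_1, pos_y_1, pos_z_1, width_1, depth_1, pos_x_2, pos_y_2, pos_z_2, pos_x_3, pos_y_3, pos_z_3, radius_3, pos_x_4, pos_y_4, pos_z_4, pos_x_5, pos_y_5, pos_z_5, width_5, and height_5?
pos_x_1 = 7
pos_y_1 = 6
pos_z_1 = 1
width_1 = 3
depth_1 = 5
pos_x_2 = 7
pos_y_2 = 12
pos_z_2 = 10
pos_x_3 = 6
pos_y_3 = 15
pos_z_3 = 11
radius_3 = 1
pos_x_4 = 5
pos_y_4 = 13
pos_z_4 = 10
pos_x_5 = 9
pos_y_5 = 2
pos_z_5 = 9
width_5 = 4
height_5 = 5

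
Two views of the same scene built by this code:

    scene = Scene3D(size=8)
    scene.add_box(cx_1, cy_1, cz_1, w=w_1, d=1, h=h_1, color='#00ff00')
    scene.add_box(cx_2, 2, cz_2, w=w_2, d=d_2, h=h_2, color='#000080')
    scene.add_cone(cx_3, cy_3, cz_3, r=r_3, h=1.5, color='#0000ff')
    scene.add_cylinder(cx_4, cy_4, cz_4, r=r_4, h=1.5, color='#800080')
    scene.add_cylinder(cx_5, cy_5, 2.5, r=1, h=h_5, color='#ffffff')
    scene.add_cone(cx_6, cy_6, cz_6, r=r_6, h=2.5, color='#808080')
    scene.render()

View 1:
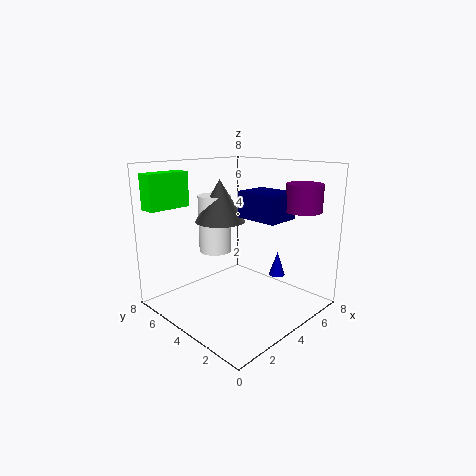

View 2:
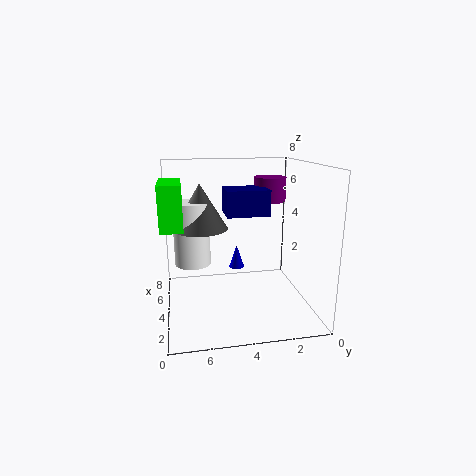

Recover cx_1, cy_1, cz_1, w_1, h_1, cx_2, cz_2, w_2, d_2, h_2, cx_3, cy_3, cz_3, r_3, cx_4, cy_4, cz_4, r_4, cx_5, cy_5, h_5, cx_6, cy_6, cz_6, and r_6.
cx_1 = 0.5
cy_1 = 7
cz_1 = 5.5
w_1 = 2.5
h_1 = 2
cx_2 = 4.5
cz_2 = 5
w_2 = 2
d_2 = 2.5
h_2 = 1.5
cx_3 = 7
cy_3 = 3.5
cz_3 = 1
r_3 = 0.5
cx_4 = 6.5
cy_4 = 1.5
cz_4 = 5.5
r_4 = 1
cx_5 = 4.5
cy_5 = 6.5
h_5 = 3.5
cx_6 = 4.5
cy_6 = 6
cz_6 = 4.5
r_6 = 1.5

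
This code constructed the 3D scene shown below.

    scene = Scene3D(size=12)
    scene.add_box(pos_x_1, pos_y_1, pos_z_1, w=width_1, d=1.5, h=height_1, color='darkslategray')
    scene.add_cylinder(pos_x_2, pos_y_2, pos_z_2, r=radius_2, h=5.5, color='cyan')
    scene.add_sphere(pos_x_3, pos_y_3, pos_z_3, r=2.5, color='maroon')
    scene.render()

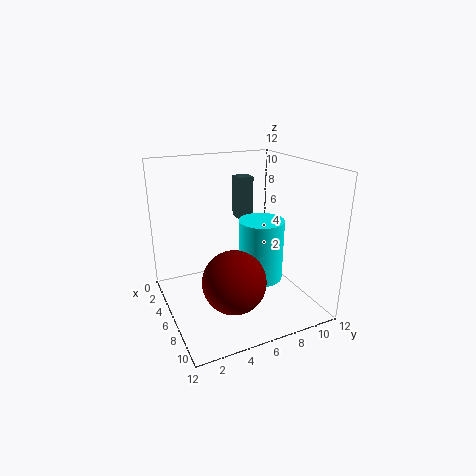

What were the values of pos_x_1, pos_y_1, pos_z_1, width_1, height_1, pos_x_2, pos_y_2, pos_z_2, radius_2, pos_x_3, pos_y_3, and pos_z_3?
pos_x_1 = 0.5; pos_y_1 = 8; pos_z_1 = 6; width_1 = 1.5; height_1 = 4; pos_x_2 = 5.5; pos_y_2 = 8.5; pos_z_2 = 1.5; radius_2 = 2; pos_x_3 = 8.5; pos_y_3 = 4.5; pos_z_3 = 3.5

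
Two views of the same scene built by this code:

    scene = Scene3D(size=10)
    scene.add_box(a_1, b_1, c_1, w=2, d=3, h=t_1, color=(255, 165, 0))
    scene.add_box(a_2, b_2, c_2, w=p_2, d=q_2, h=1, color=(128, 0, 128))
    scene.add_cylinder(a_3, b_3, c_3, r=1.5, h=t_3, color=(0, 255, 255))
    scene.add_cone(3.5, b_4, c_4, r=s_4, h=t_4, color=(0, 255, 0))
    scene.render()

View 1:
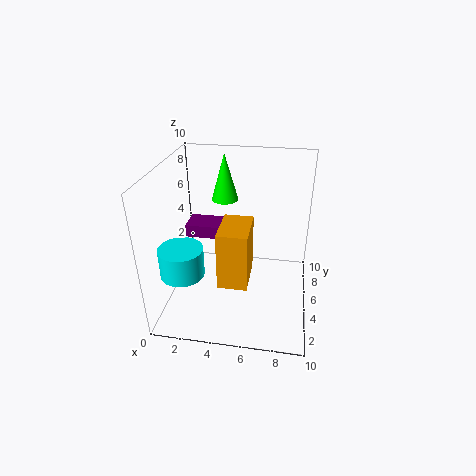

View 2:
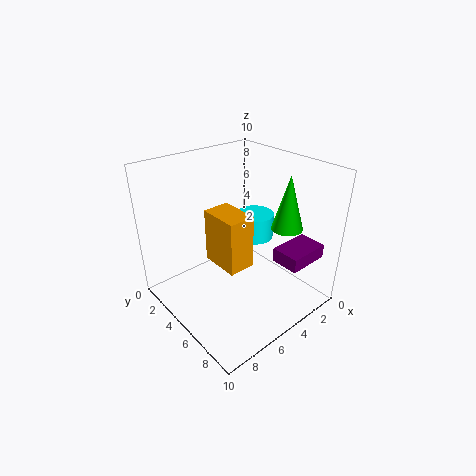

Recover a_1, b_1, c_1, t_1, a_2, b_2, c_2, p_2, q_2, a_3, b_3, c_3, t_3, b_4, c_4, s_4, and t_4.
a_1 = 4, b_1 = 2.5, c_1 = 2.5, t_1 = 4, a_2 = 0.5, b_2 = 7, c_2 = 3.5, p_2 = 3, q_2 = 2, a_3 = 1.5, b_3 = 3, c_3 = 3, t_3 = 2, b_4 = 8, c_4 = 6.5, s_4 = 1, t_4 = 3.5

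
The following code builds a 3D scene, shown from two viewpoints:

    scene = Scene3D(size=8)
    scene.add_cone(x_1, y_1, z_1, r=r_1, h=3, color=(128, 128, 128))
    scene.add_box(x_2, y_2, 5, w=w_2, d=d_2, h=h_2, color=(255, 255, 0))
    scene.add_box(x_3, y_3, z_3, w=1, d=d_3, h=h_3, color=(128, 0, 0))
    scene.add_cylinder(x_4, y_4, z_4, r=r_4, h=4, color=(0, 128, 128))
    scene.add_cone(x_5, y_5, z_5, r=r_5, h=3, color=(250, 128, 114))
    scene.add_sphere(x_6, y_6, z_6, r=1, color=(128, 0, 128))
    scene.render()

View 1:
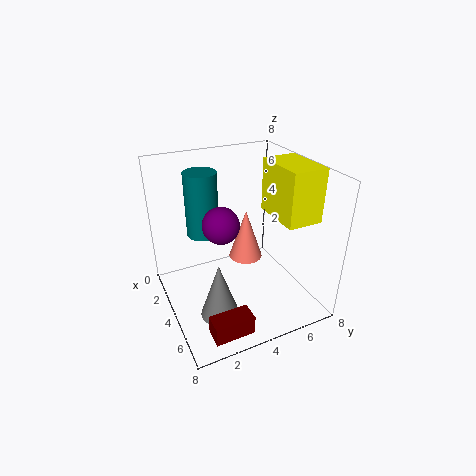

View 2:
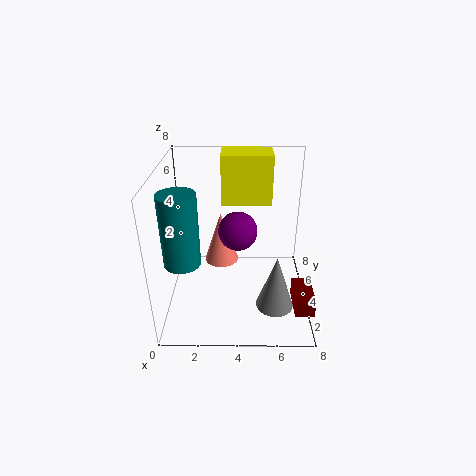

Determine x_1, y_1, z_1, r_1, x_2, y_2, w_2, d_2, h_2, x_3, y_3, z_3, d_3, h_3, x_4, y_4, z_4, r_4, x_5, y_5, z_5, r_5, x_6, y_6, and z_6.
x_1 = 6
y_1 = 2
z_1 = 1
r_1 = 1
x_2 = 3
y_2 = 6
w_2 = 3
d_2 = 2
h_2 = 3
x_3 = 7
y_3 = 1
z_3 = 1
d_3 = 2
h_3 = 1
x_4 = 1
y_4 = 3
z_4 = 3
r_4 = 1
x_5 = 3
y_5 = 5
z_5 = 2
r_5 = 1
x_6 = 4
y_6 = 3
z_6 = 5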